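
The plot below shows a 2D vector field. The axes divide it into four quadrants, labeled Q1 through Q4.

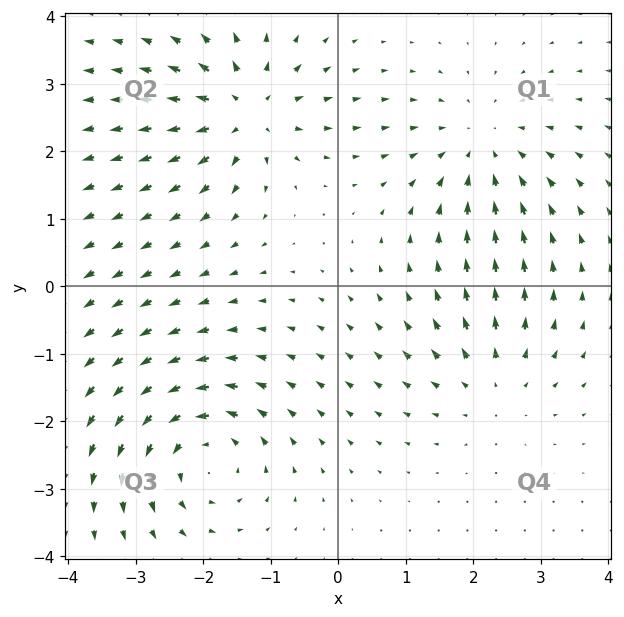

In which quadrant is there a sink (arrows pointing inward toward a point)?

The sink sits at approximately (2.1, 2.1), which lies in quadrant Q1. The divergence there is about -3, negative as expected for a sink.

Q1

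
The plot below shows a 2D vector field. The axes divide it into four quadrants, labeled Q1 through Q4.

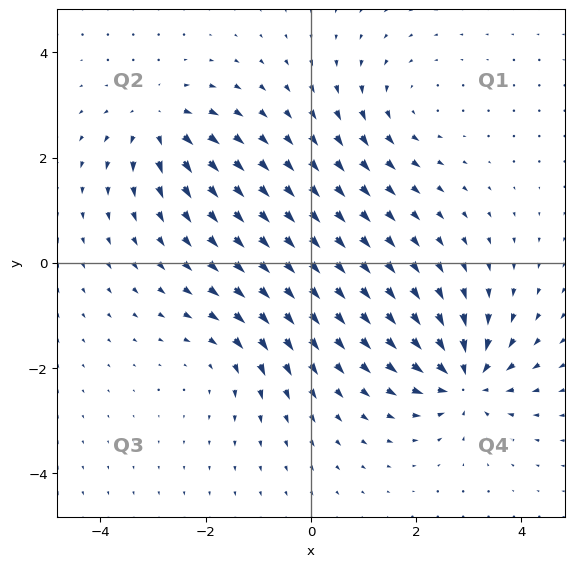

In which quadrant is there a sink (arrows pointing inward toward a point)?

The sink sits at approximately (2.9, -2.2), which lies in quadrant Q4. The divergence there is about -6, negative as expected for a sink.

Q4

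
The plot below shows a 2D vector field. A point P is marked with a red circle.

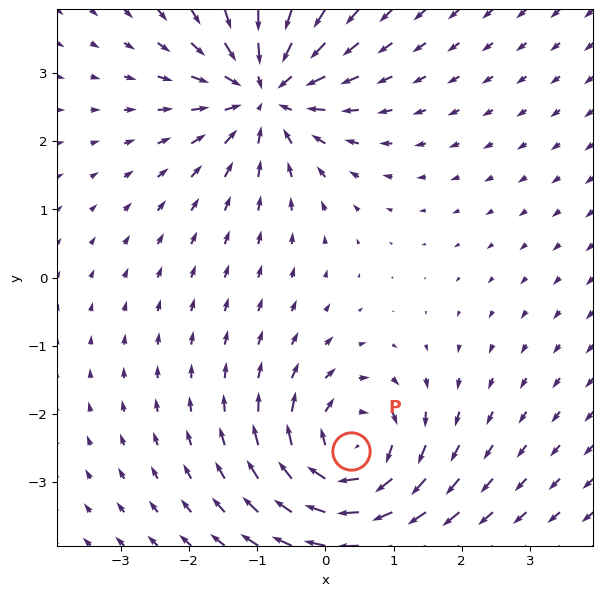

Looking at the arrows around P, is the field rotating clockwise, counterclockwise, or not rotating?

Near P at (0.4, -2.5) the arrows circulate clockwise. The curl (z-component) there is about -5; negative curl means clockwise rotation.

clockwise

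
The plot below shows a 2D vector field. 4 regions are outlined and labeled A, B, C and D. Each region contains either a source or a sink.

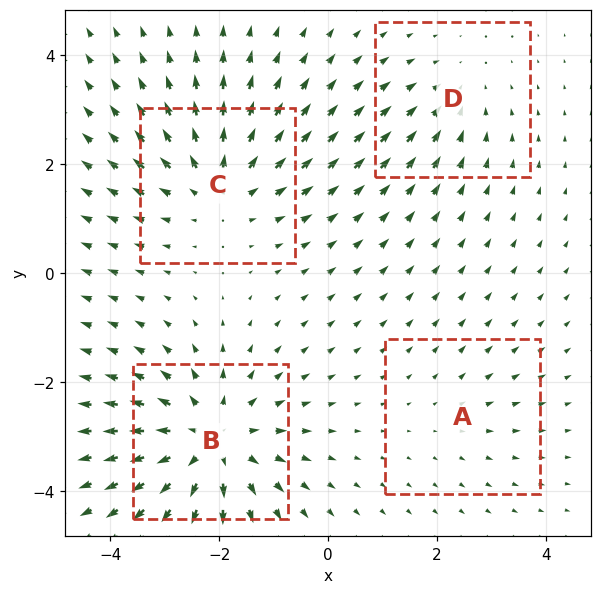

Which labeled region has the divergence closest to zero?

A

Divergence at each region's feature centre — A: about +2, B: about +6, C: about +5, D: about -3. Region A is closest to zero.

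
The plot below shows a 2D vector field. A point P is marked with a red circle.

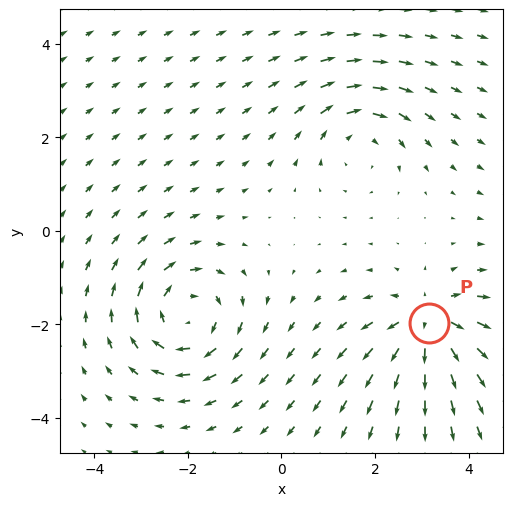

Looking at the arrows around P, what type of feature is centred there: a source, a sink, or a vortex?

source

At P (3.1, -2.0) the arrows spread outward. Divergence about +5, curl ≈0 — positive divergence with near-zero curl is a source.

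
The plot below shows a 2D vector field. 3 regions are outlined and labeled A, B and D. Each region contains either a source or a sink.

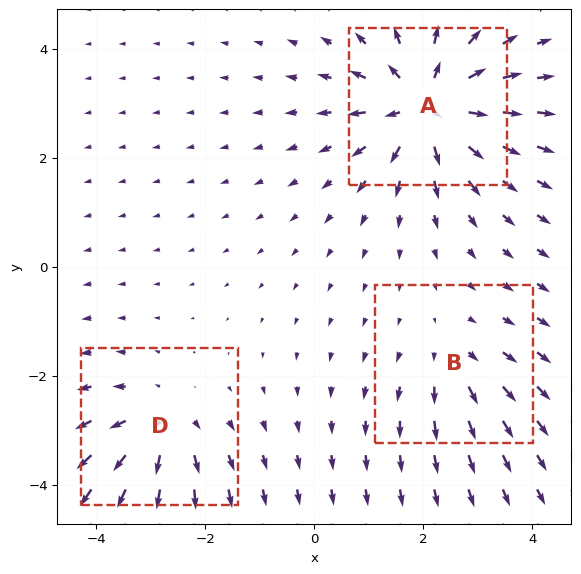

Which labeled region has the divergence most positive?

A

Divergence at each region's feature centre — A: about +6, B: about +2, D: about +3. Region A is most positive.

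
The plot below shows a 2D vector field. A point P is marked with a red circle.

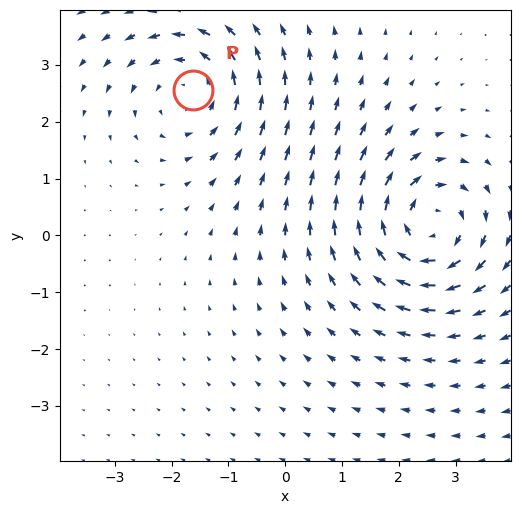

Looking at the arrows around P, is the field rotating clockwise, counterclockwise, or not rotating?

counterclockwise

Near P at (-1.6, 2.6) the arrows circulate counterclockwise. The curl (z-component) there is about +3; positive curl means counterclockwise rotation.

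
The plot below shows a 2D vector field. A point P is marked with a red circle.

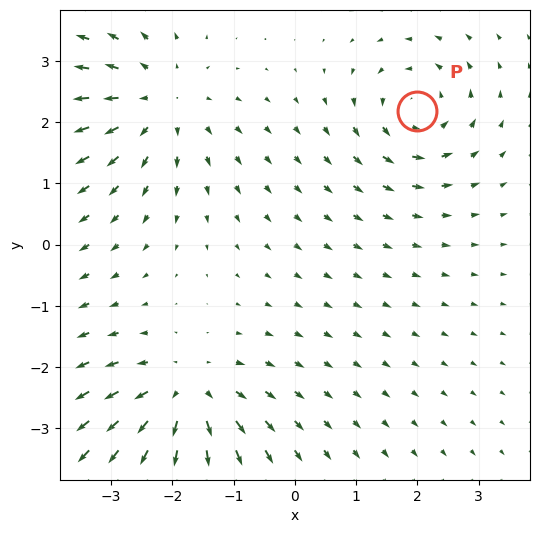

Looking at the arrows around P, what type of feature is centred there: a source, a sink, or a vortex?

At P (2.0, 2.2) the arrows circulate counterclockwise. Divergence ≈0, curl about +5 — near-zero divergence with nonzero curl is a vortex.

vortex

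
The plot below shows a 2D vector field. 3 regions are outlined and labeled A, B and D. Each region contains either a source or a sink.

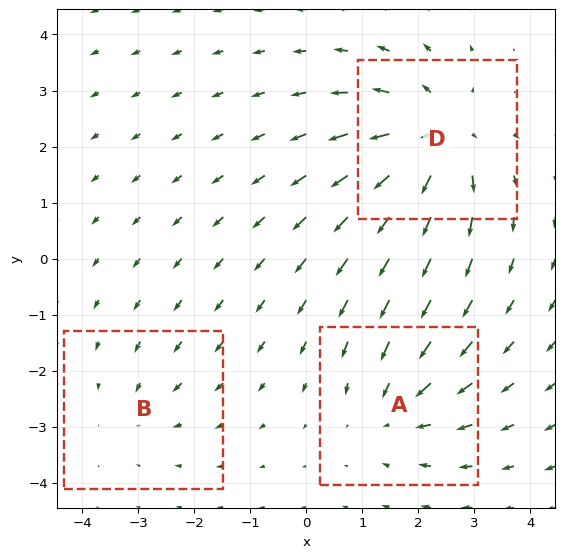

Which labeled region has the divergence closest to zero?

B

Divergence at each region's feature centre — A: about -3, B: about -2, D: about +5. Region B is closest to zero.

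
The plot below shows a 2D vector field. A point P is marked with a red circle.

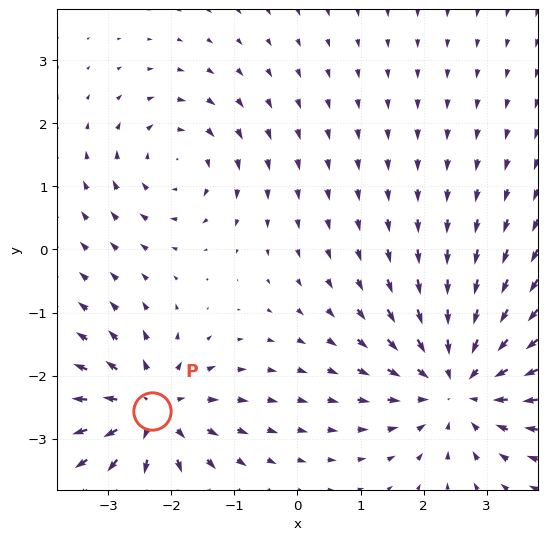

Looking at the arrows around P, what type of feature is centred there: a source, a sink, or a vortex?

At P (-2.3, -2.6) the arrows spread outward. Divergence about +5, curl ≈0 — positive divergence with near-zero curl is a source.

source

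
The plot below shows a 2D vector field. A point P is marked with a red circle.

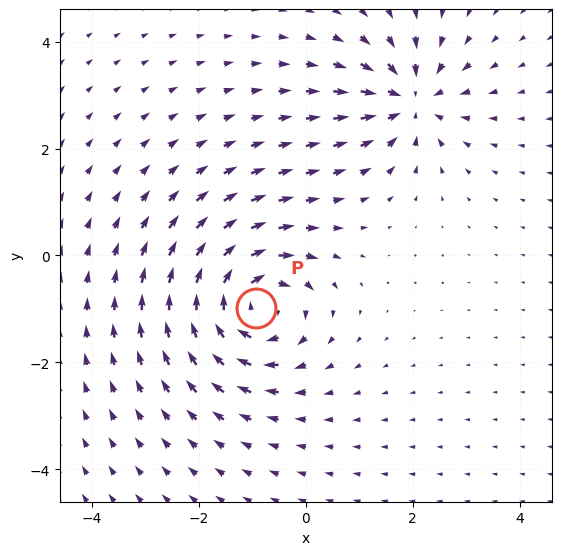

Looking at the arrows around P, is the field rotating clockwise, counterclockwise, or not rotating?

Near P at (-0.9, -1.0) the arrows circulate clockwise. The curl (z-component) there is about -5; negative curl means clockwise rotation.

clockwise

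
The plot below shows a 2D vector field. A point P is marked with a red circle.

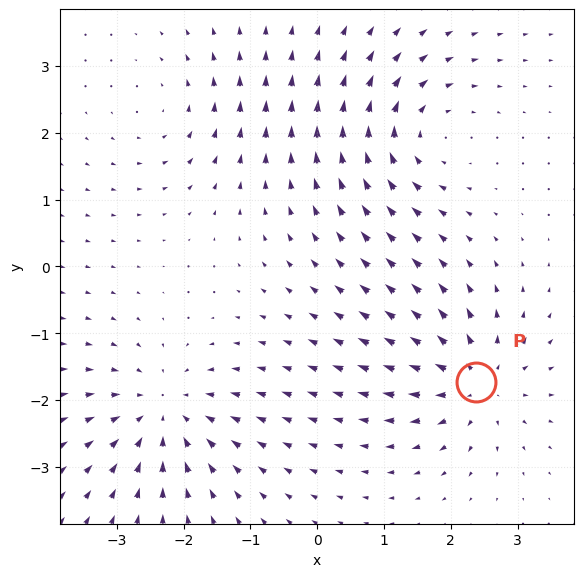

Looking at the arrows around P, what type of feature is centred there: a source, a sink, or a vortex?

At P (2.4, -1.7) the arrows spread outward. Divergence about +4, curl ≈0 — positive divergence with near-zero curl is a source.

source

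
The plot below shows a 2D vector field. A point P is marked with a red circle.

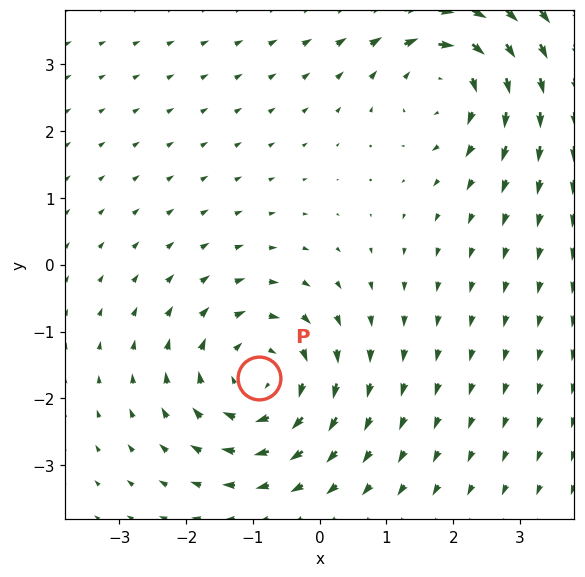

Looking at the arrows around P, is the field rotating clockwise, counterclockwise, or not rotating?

clockwise

Near P at (-0.9, -1.7) the arrows circulate clockwise. The curl (z-component) there is about -4; negative curl means clockwise rotation.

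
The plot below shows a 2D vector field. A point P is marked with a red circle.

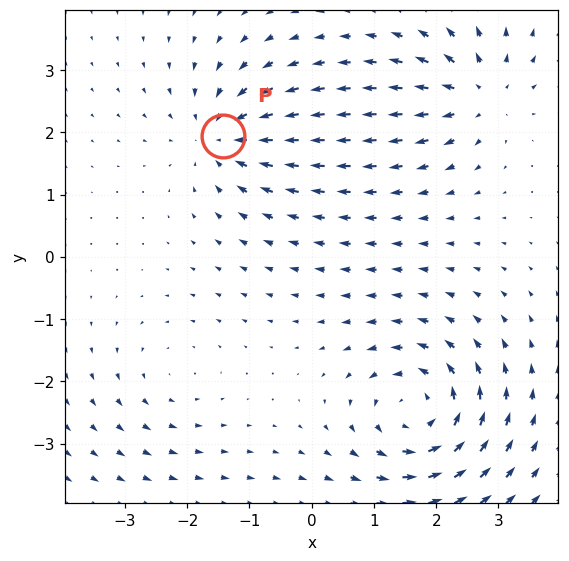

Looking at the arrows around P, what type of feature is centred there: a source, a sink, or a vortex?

sink

At P (-1.4, 1.9) the arrows converge inward. Divergence about -5, curl ≈0 — negative divergence with near-zero curl is a sink.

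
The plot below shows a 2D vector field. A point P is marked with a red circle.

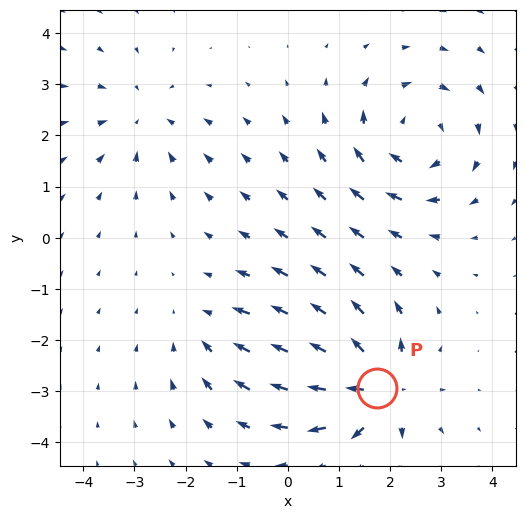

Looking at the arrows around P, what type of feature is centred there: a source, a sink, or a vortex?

At P (1.7, -2.9) the arrows spread outward. Divergence about +6, curl ≈0 — positive divergence with near-zero curl is a source.

source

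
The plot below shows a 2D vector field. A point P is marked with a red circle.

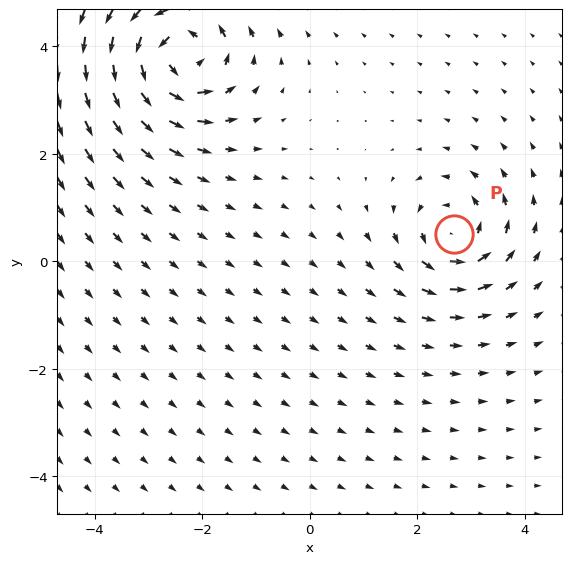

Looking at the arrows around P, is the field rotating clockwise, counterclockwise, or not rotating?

counterclockwise

Near P at (2.7, 0.5) the arrows circulate counterclockwise. The curl (z-component) there is about +4; positive curl means counterclockwise rotation.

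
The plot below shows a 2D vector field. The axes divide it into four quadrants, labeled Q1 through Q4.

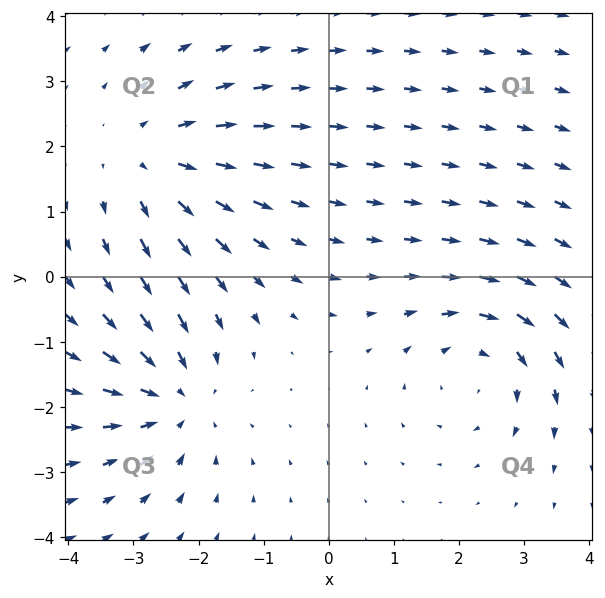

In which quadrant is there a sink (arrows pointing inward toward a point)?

The sink sits at approximately (-2.4, -1.9), which lies in quadrant Q3. The divergence there is about -3, negative as expected for a sink.

Q3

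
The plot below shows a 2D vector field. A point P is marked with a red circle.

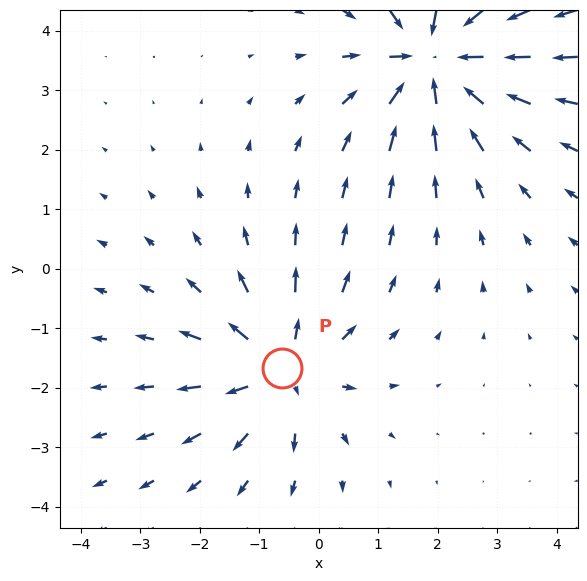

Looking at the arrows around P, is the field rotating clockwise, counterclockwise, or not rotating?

Near P at (-0.6, -1.7) the arrows show no circulation. The curl there is ≈0.

not rotating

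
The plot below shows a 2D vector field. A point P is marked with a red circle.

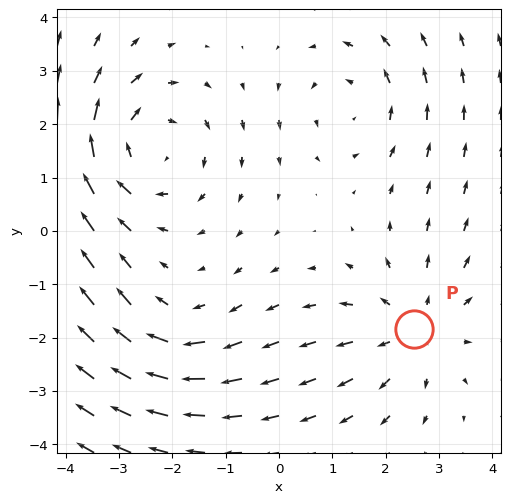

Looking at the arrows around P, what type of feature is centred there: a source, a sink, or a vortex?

source

At P (2.5, -1.8) the arrows spread outward. Divergence about +3, curl ≈0 — positive divergence with near-zero curl is a source.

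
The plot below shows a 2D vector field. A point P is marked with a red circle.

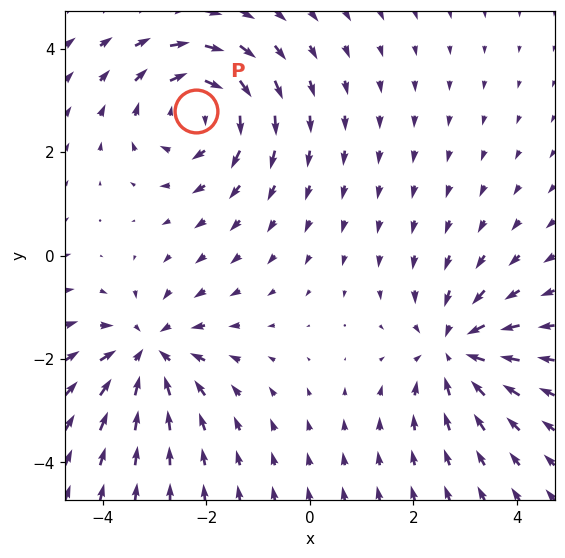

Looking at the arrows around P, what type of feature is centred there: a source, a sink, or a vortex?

At P (-2.2, 2.8) the arrows circulate clockwise. Divergence ≈0, curl about -4 — near-zero divergence with nonzero curl is a vortex.

vortex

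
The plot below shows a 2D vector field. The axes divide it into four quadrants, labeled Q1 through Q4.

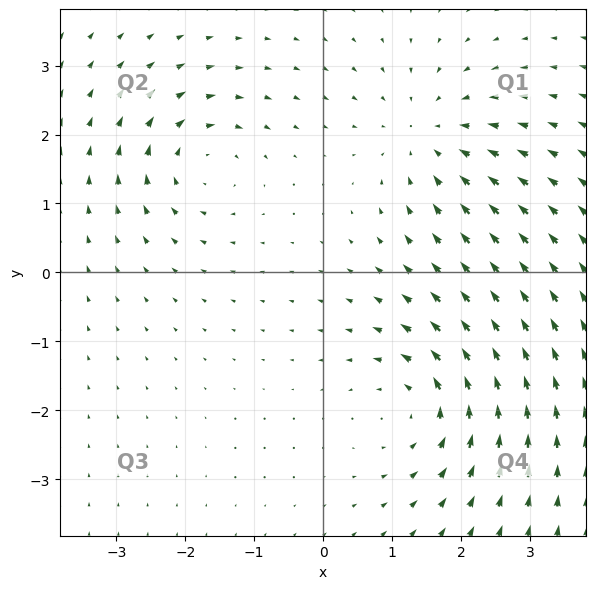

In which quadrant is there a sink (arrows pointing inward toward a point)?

The sink sits at approximately (1.5, 2.0), which lies in quadrant Q1. The divergence there is about -3, negative as expected for a sink.

Q1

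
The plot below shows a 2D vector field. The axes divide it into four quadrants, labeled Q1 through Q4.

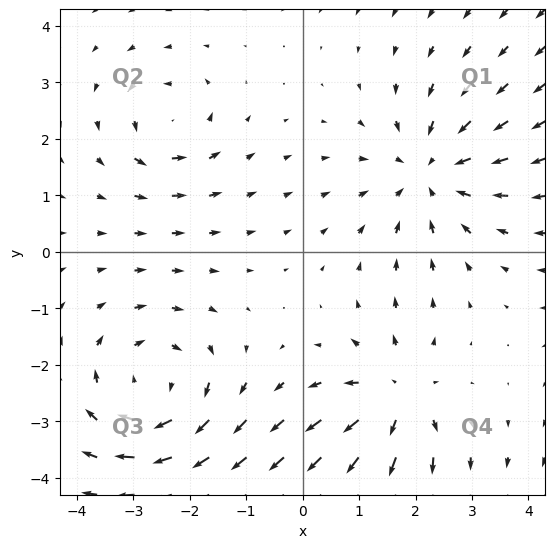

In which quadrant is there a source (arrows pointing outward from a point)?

The source sits at approximately (1.7, -2.6), which lies in quadrant Q4. The divergence there is about +4, positive as expected for a source.

Q4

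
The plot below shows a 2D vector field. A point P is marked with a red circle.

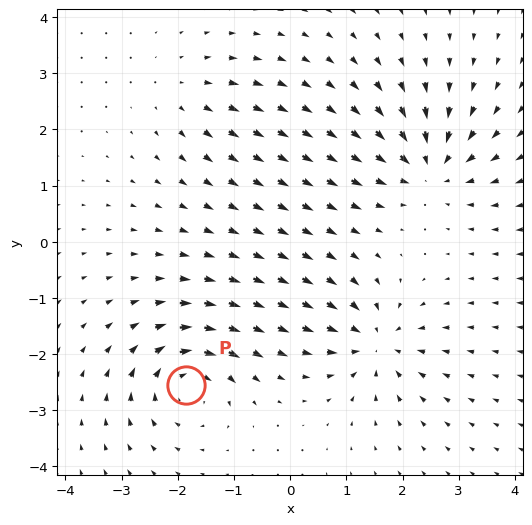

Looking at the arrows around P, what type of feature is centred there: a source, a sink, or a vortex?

vortex

At P (-1.9, -2.6) the arrows circulate clockwise. Divergence ≈0, curl about -7 — near-zero divergence with nonzero curl is a vortex.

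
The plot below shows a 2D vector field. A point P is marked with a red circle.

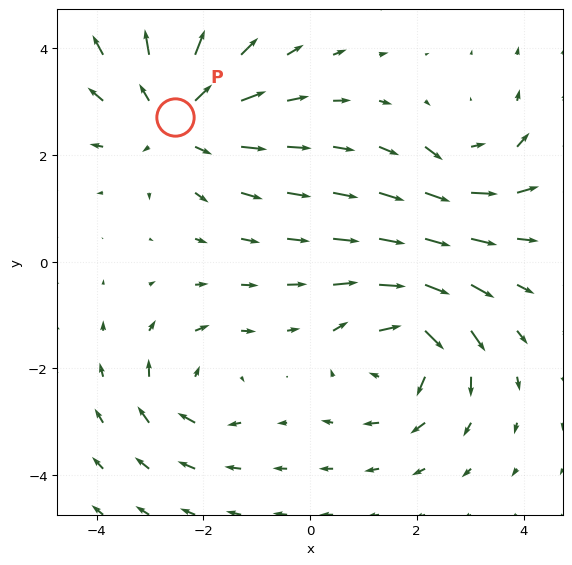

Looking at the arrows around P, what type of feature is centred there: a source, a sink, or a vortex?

At P (-2.5, 2.7) the arrows spread outward. Divergence about +4, curl ≈0 — positive divergence with near-zero curl is a source.

source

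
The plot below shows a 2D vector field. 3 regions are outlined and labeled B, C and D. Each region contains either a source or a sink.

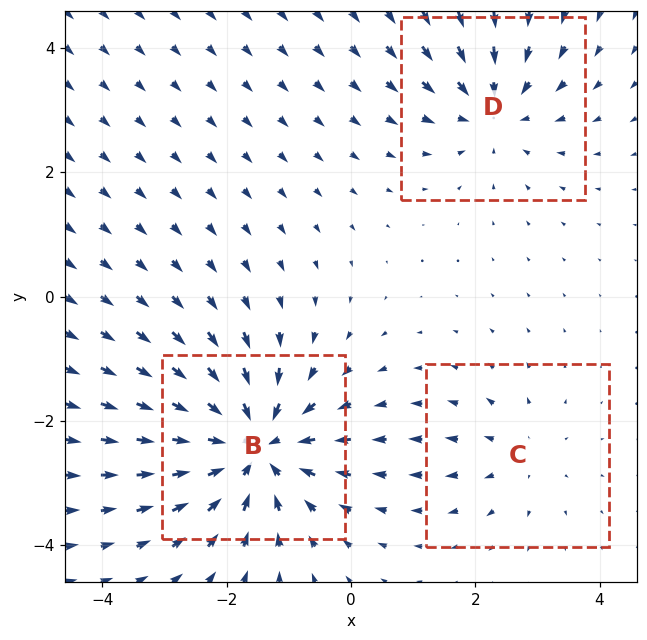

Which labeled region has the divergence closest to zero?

C

Divergence at each region's feature centre — B: about -5, C: about +2, D: about -3. Region C is closest to zero.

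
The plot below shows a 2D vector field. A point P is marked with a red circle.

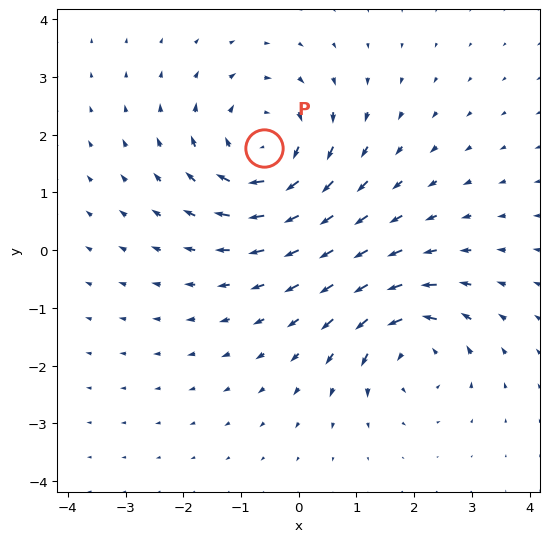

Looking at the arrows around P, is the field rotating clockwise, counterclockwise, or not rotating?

Near P at (-0.6, 1.8) the arrows circulate clockwise. The curl (z-component) there is about -5; negative curl means clockwise rotation.

clockwise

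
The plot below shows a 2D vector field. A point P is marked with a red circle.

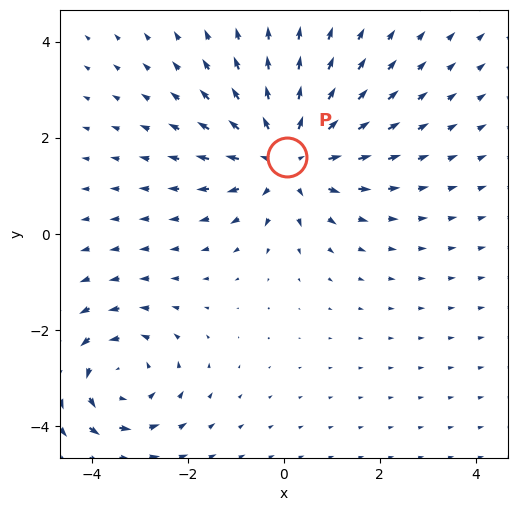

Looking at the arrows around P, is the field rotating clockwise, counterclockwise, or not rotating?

Near P at (0.1, 1.6) the arrows show no circulation. The curl there is ≈0.

not rotating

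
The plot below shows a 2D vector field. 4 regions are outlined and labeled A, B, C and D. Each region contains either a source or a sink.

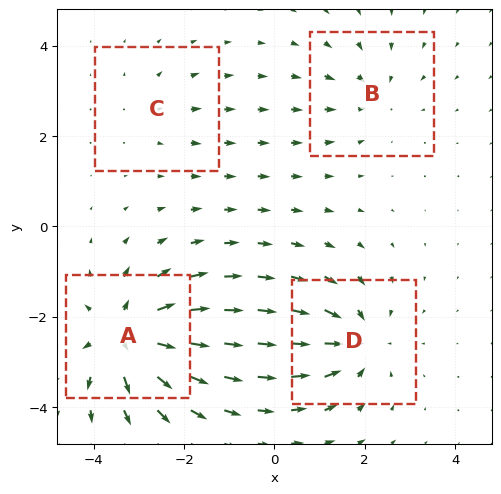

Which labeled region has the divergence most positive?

A

Divergence at each region's feature centre — A: about +7, B: about -3, C: about +2, D: about -5. Region A is most positive.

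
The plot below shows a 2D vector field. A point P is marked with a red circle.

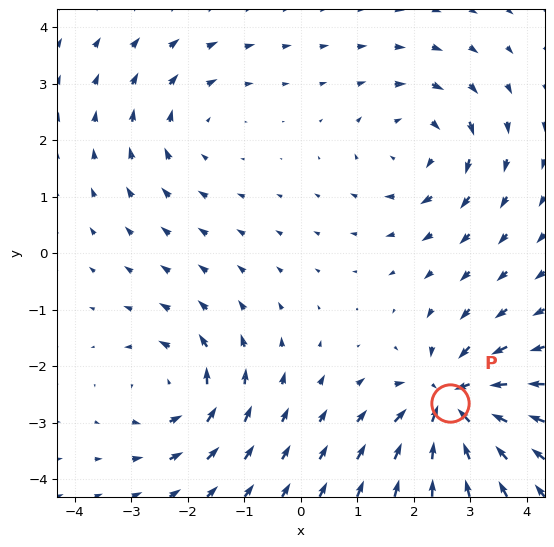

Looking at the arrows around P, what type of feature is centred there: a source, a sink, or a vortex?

At P (2.6, -2.7) the arrows converge inward. Divergence about -6, curl ≈0 — negative divergence with near-zero curl is a sink.

sink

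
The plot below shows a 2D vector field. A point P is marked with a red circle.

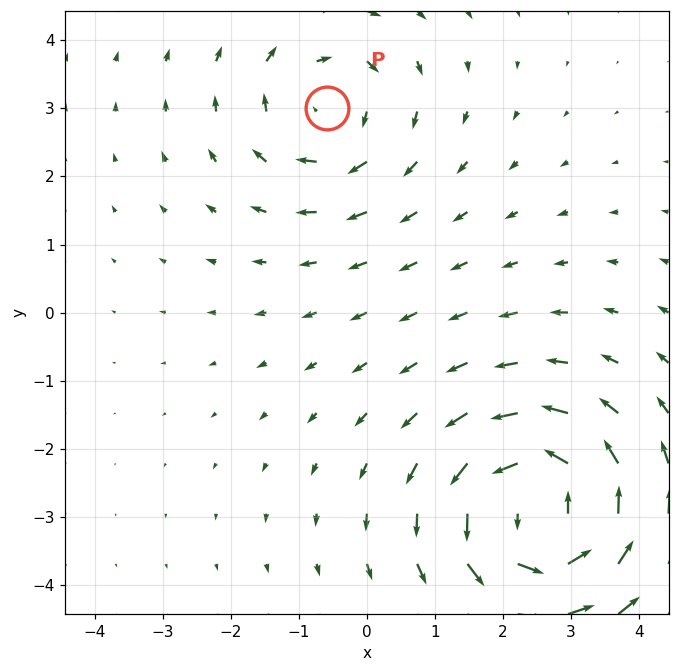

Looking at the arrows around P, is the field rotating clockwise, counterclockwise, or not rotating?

clockwise

Near P at (-0.6, 3.0) the arrows circulate clockwise. The curl (z-component) there is about -3; negative curl means clockwise rotation.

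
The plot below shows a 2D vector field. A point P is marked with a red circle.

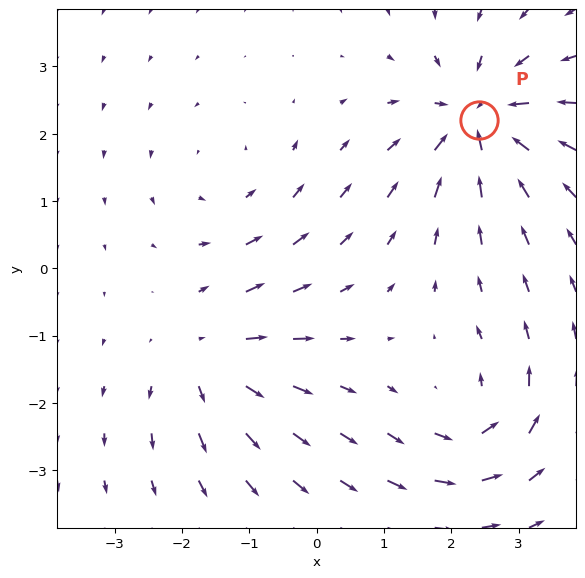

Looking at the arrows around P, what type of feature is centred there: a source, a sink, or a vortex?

sink

At P (2.4, 2.2) the arrows converge inward. Divergence about -6, curl ≈0 — negative divergence with near-zero curl is a sink.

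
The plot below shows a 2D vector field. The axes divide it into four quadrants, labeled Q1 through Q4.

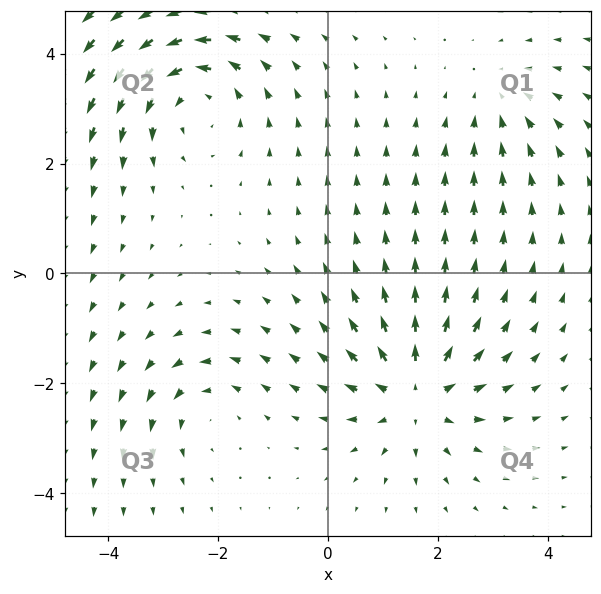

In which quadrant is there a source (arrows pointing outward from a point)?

The source sits at approximately (1.6, -2.2), which lies in quadrant Q4. The divergence there is about +5, positive as expected for a source.

Q4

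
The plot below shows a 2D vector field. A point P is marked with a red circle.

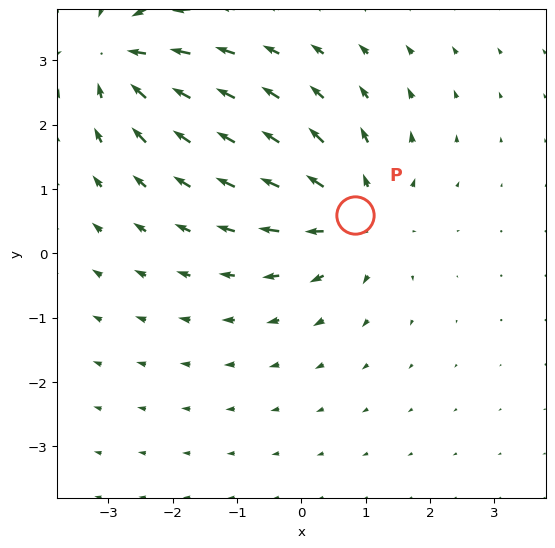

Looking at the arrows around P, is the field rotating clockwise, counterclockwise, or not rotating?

Near P at (0.8, 0.6) the arrows show no circulation. The curl there is ≈0.

not rotating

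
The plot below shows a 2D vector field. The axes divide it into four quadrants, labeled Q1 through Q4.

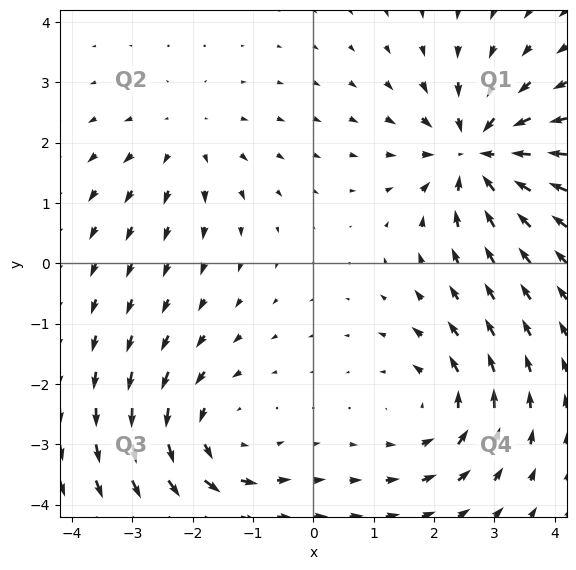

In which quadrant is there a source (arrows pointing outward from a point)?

Q2

The source sits at approximately (-2.1, 2.0), which lies in quadrant Q2. The divergence there is about +2, positive as expected for a source.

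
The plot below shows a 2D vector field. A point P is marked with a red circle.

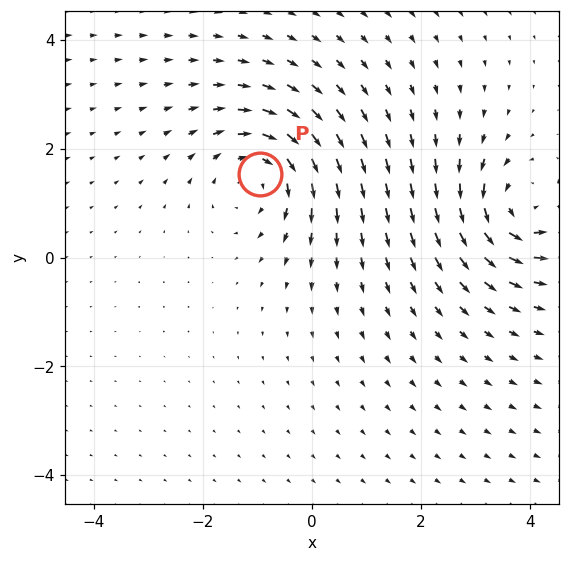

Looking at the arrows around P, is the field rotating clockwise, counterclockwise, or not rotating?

Near P at (-1.0, 1.5) the arrows circulate clockwise. The curl (z-component) there is about -5; negative curl means clockwise rotation.

clockwise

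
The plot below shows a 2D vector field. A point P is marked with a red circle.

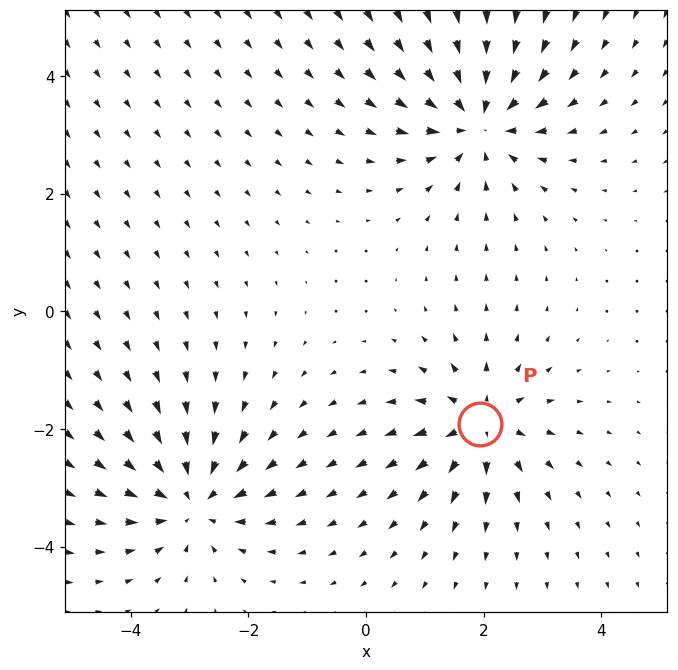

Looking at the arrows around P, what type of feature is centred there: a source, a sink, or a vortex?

At P (1.9, -1.9) the arrows spread outward. Divergence about +4, curl ≈0 — positive divergence with near-zero curl is a source.

source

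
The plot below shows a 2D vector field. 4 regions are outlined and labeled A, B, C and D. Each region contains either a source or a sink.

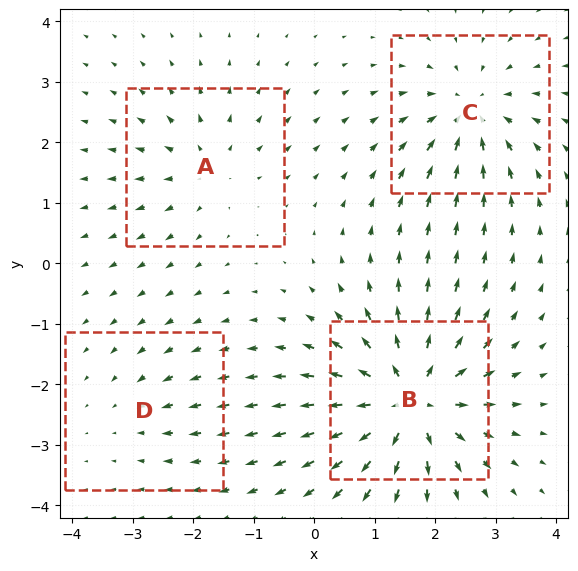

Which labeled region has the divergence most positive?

Divergence at each region's feature centre — A: about +4, B: about +8, C: about -5, D: about -2. Region B is most positive.

B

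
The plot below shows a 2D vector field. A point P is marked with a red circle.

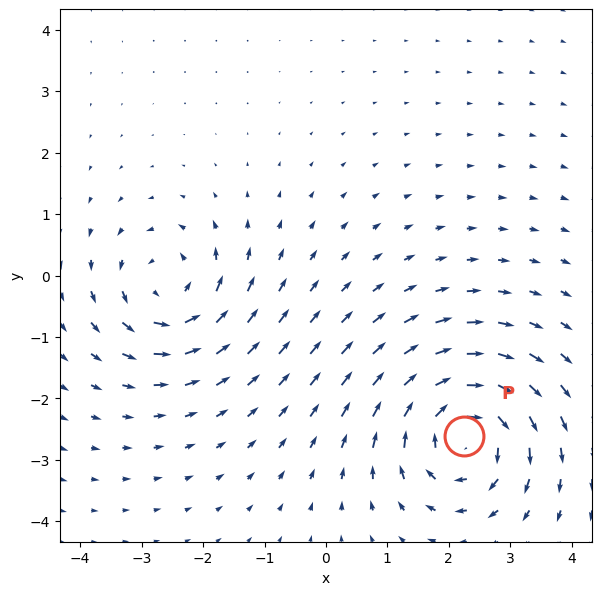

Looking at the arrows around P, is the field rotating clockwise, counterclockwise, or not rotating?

clockwise

Near P at (2.2, -2.6) the arrows circulate clockwise. The curl (z-component) there is about -6; negative curl means clockwise rotation.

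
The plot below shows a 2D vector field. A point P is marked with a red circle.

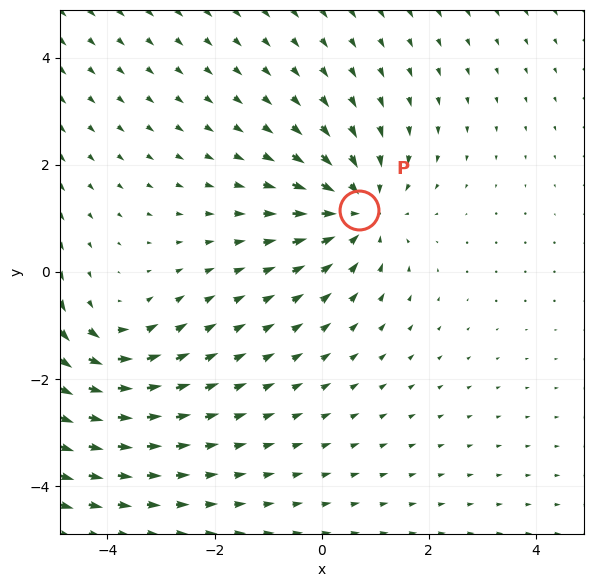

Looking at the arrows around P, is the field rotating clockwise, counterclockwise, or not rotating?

Near P at (0.7, 1.1) the arrows show no circulation. The curl there is ≈0.

not rotating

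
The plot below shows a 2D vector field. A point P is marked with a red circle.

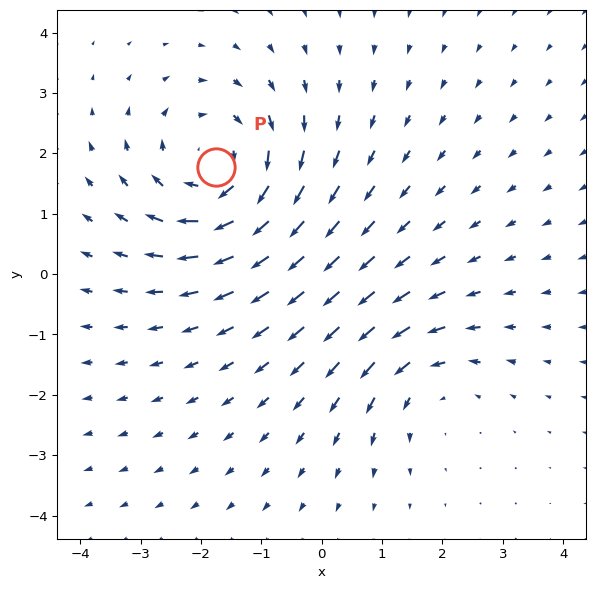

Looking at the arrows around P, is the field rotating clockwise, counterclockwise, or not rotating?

Near P at (-1.7, 1.8) the arrows circulate clockwise. The curl (z-component) there is about -4; negative curl means clockwise rotation.

clockwise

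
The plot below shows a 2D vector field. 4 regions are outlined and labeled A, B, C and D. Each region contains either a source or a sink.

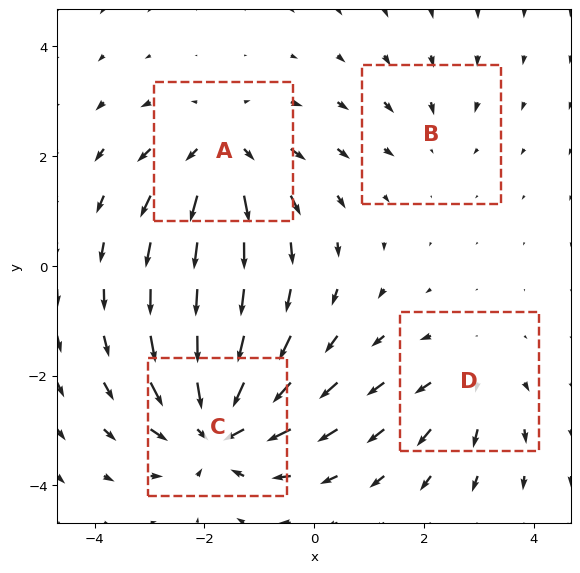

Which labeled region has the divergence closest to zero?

Divergence at each region's feature centre — A: about +5, B: about -2, C: about -7, D: about +3. Region B is closest to zero.

B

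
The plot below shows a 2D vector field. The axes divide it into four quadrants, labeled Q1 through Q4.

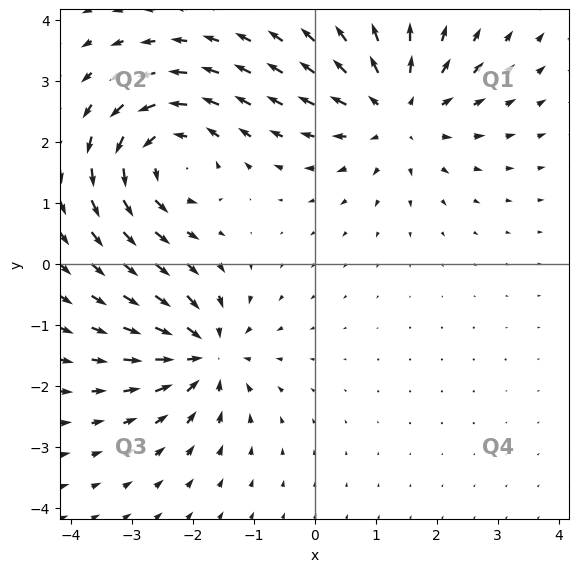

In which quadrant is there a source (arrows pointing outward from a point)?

The source sits at approximately (1.3, 2.5), which lies in quadrant Q1. The divergence there is about +4, positive as expected for a source.

Q1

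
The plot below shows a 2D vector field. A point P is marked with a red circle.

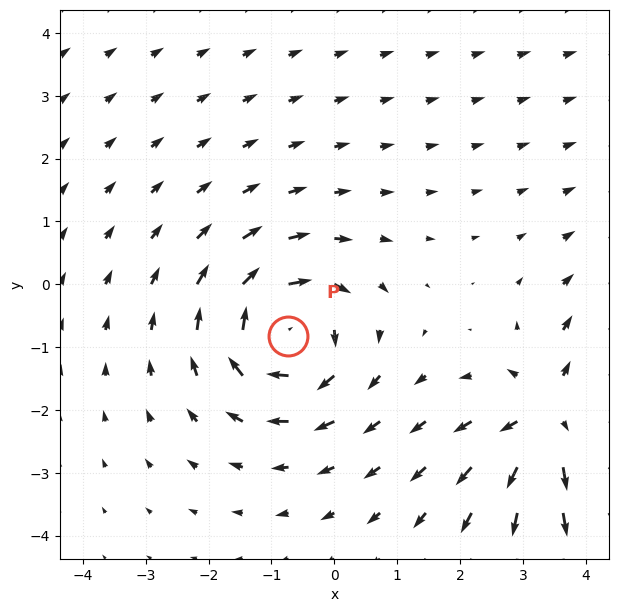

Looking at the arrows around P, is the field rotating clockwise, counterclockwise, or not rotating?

clockwise

Near P at (-0.7, -0.8) the arrows circulate clockwise. The curl (z-component) there is about -3; negative curl means clockwise rotation.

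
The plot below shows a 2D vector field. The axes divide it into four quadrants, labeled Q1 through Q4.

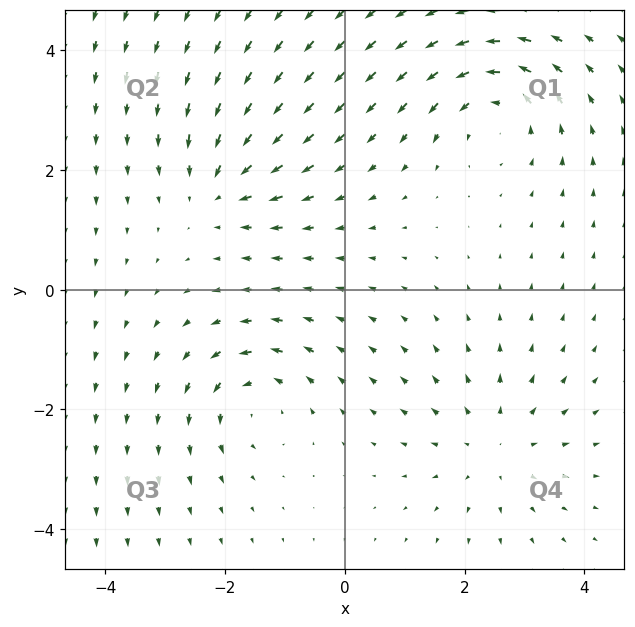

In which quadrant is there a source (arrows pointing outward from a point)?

The source sits at approximately (2.5, -2.6), which lies in quadrant Q4. The divergence there is about +3, positive as expected for a source.

Q4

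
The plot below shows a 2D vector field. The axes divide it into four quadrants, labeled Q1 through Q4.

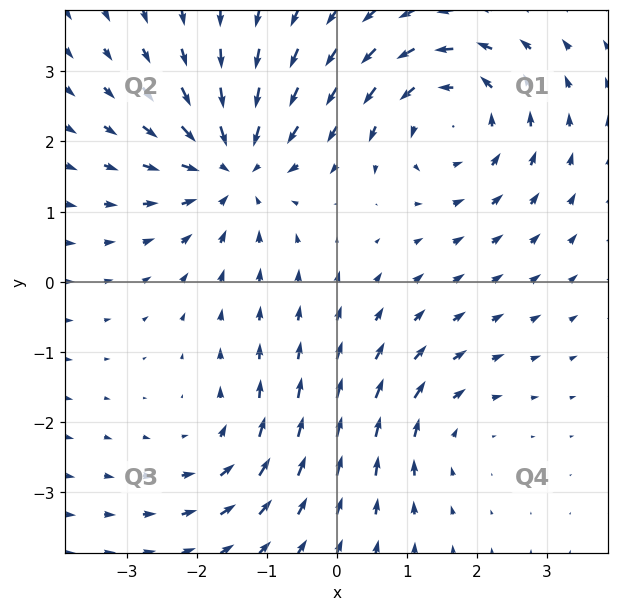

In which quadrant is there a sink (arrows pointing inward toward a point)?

Q2

The sink sits at approximately (-1.5, 1.6), which lies in quadrant Q2. The divergence there is about -5, negative as expected for a sink.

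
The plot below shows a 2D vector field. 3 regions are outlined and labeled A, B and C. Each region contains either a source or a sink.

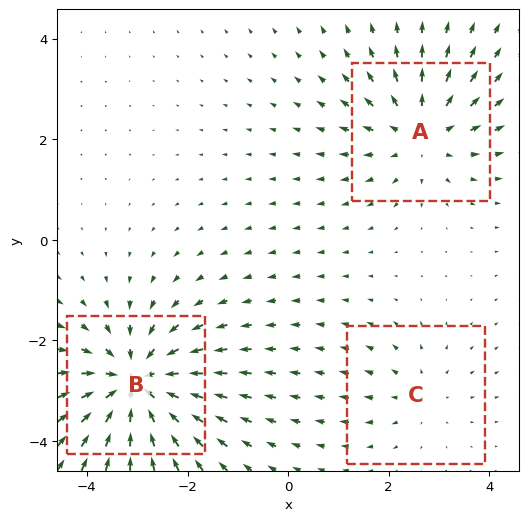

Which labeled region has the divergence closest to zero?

Divergence at each region's feature centre — A: about +3, B: about -5, C: about +2. Region C is closest to zero.

C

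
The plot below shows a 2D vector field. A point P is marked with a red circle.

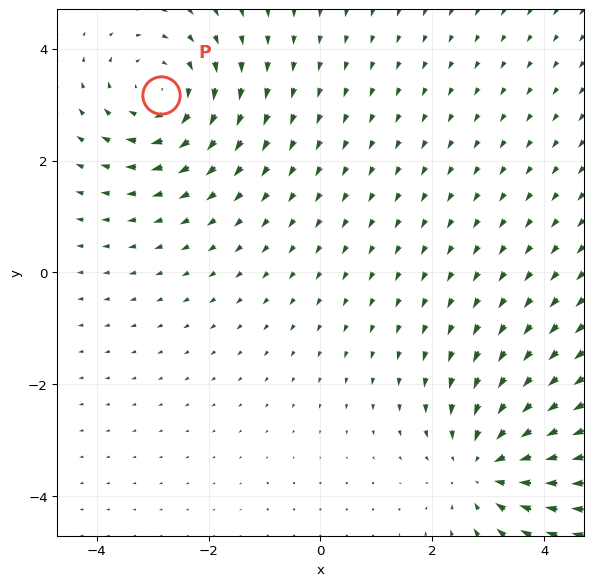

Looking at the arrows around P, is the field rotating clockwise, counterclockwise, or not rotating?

Near P at (-2.8, 3.2) the arrows circulate clockwise. The curl (z-component) there is about -4; negative curl means clockwise rotation.

clockwise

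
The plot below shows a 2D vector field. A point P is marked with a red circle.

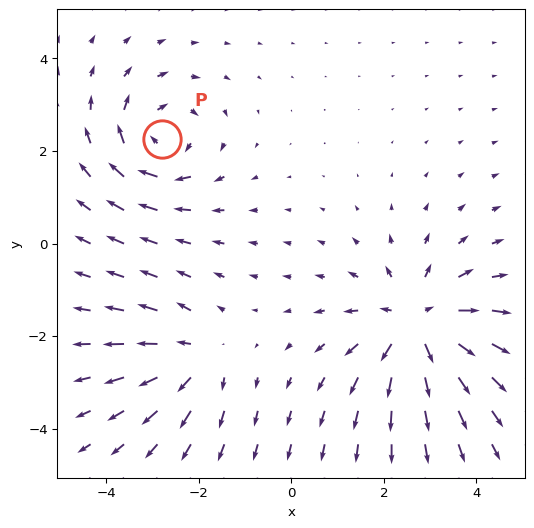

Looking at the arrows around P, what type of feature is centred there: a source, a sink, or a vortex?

vortex

At P (-2.8, 2.3) the arrows circulate clockwise. Divergence ≈0, curl about -4 — near-zero divergence with nonzero curl is a vortex.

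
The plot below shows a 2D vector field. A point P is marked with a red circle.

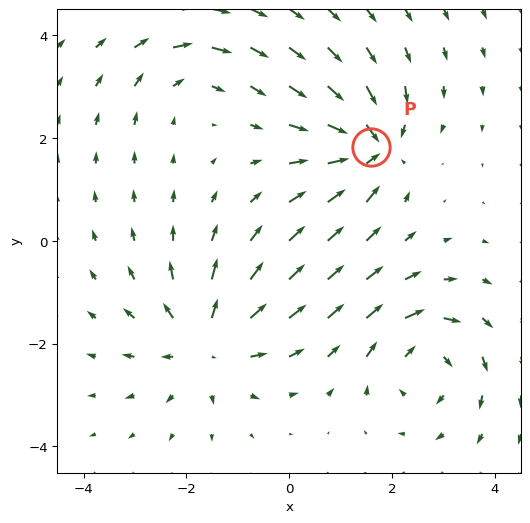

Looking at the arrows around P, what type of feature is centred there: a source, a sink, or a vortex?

At P (1.6, 1.8) the arrows converge inward. Divergence about -6, curl ≈0 — negative divergence with near-zero curl is a sink.

sink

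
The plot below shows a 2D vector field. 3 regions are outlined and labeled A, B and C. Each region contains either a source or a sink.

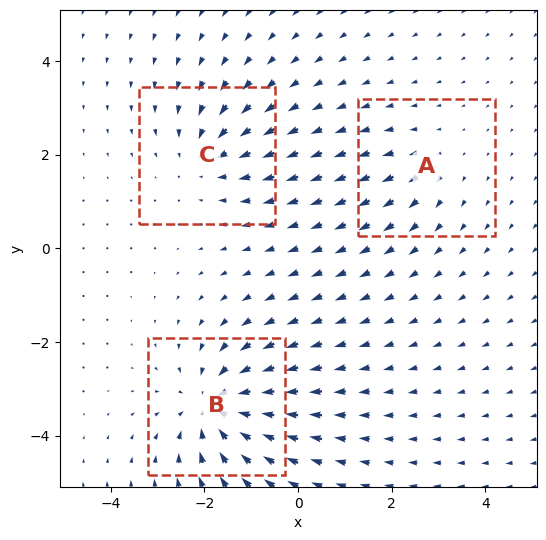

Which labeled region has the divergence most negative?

Divergence at each region's feature centre — A: about +2, B: about -5, C: about -3. Region B is most negative.

B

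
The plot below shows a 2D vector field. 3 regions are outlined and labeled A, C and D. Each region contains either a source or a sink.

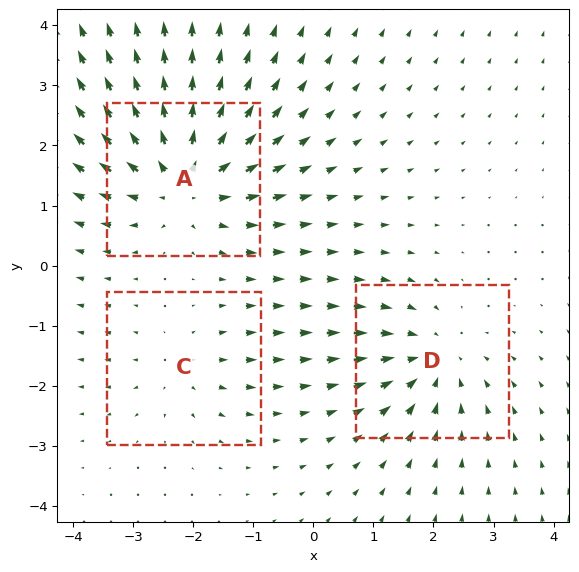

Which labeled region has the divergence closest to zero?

Divergence at each region's feature centre — A: about +5, C: about +2, D: about -3. Region C is closest to zero.

C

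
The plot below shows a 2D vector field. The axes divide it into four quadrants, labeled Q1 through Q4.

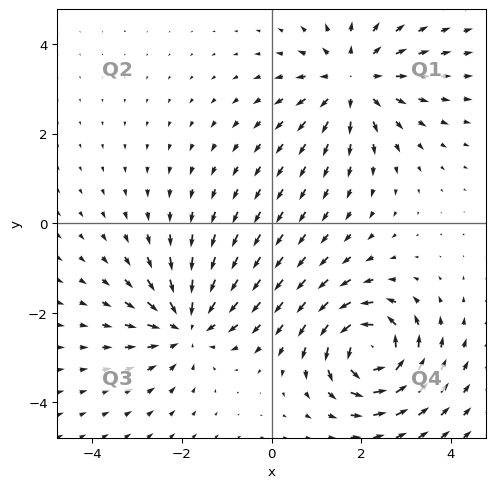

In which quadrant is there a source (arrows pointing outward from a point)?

Q1

The source sits at approximately (1.8, 3.2), which lies in quadrant Q1. The divergence there is about +4, positive as expected for a source.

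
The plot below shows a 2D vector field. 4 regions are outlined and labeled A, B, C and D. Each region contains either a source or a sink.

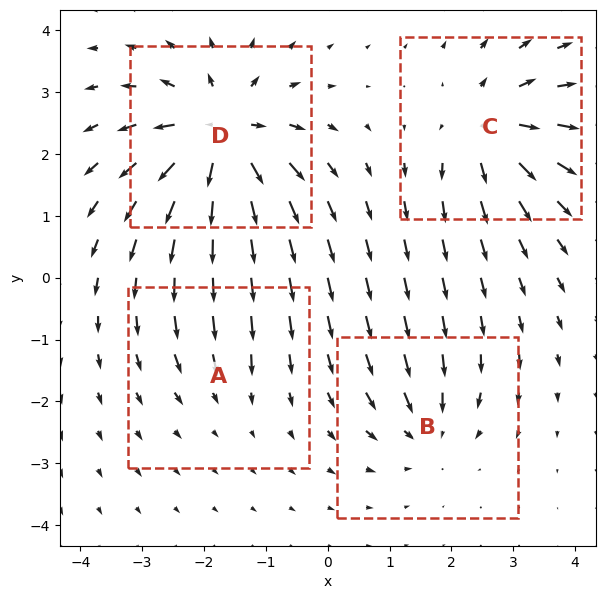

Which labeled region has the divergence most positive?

D

Divergence at each region's feature centre — A: about -3, B: about -4, C: about +6, D: about +9. Region D is most positive.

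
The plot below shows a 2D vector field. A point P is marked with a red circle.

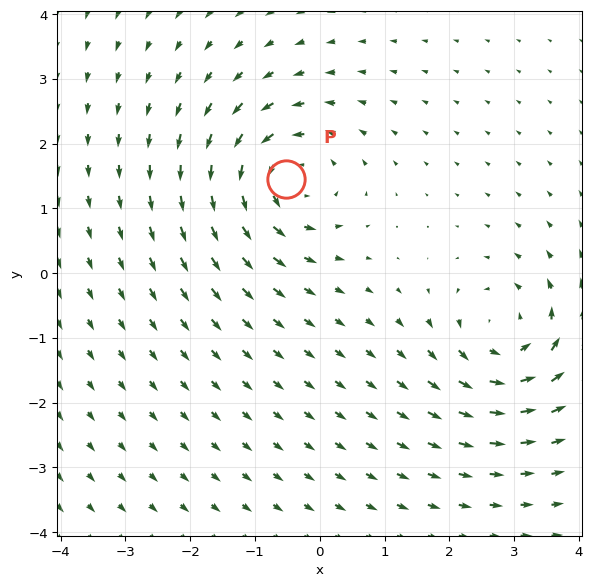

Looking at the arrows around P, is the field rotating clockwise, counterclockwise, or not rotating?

counterclockwise

Near P at (-0.5, 1.5) the arrows circulate counterclockwise. The curl (z-component) there is about +5; positive curl means counterclockwise rotation.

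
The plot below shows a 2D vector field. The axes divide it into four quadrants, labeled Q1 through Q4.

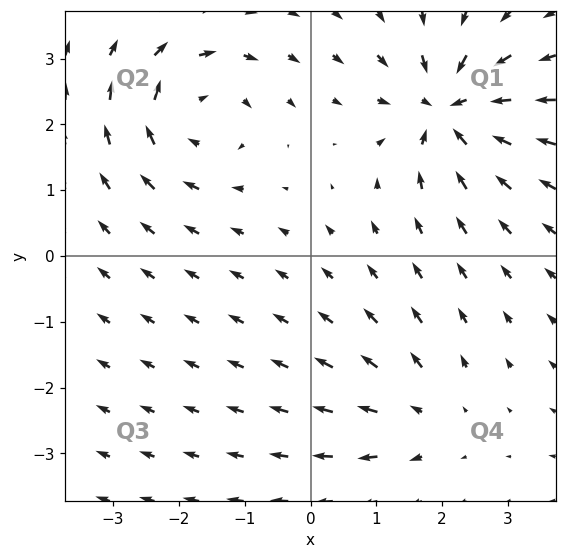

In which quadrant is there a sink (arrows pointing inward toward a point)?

Q1

The sink sits at approximately (2.1, 2.2), which lies in quadrant Q1. The divergence there is about -6, negative as expected for a sink.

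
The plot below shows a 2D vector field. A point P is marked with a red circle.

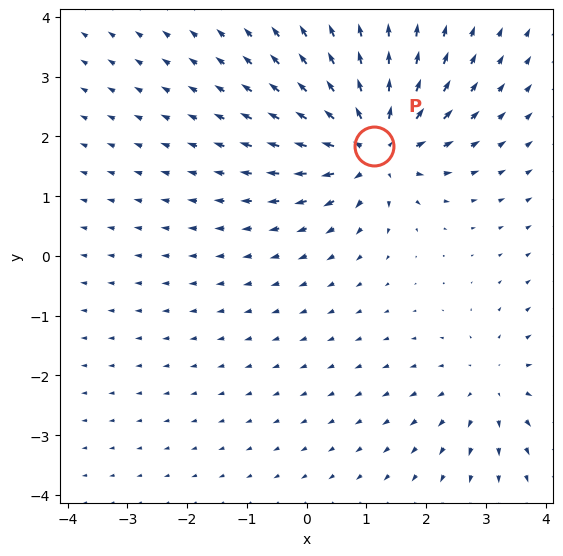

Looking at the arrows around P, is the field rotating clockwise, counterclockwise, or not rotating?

not rotating

Near P at (1.1, 1.8) the arrows show no circulation. The curl there is ≈0.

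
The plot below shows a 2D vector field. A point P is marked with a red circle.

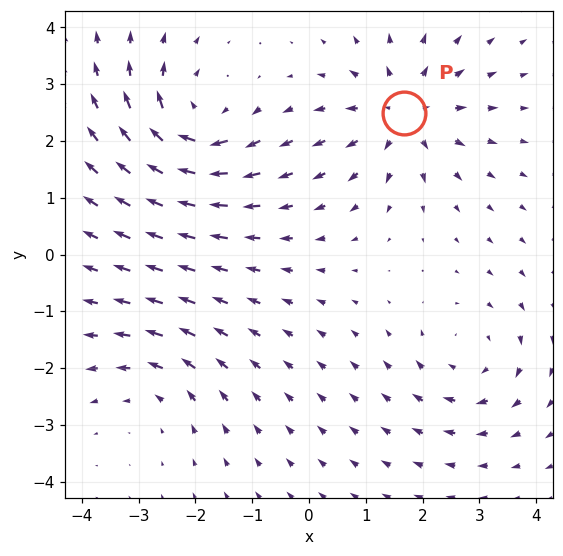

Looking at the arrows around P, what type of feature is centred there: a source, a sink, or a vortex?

source

At P (1.7, 2.5) the arrows spread outward. Divergence about +5, curl ≈0 — positive divergence with near-zero curl is a source.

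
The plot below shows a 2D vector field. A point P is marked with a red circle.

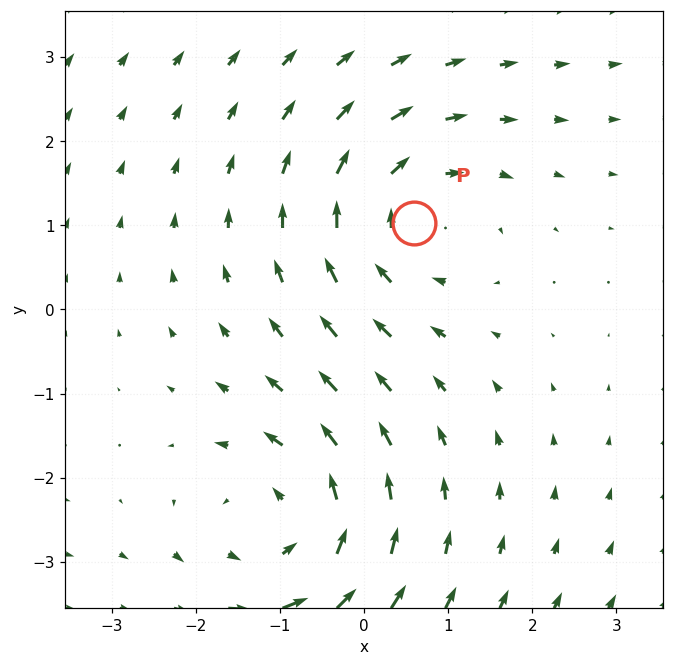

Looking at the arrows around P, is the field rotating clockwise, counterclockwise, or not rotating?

Near P at (0.6, 1.0) the arrows circulate clockwise. The curl (z-component) there is about -3; negative curl means clockwise rotation.

clockwise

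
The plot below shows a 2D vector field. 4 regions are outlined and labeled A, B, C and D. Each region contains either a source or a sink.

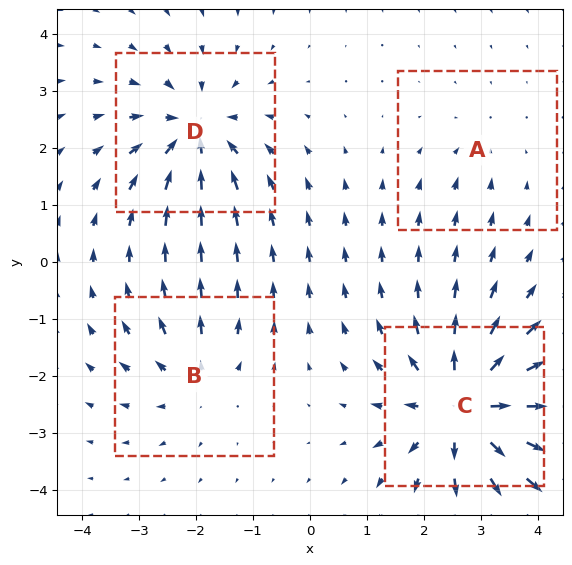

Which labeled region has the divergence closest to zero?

A

Divergence at each region's feature centre — A: about -2, B: about +4, C: about +7, D: about -5. Region A is closest to zero.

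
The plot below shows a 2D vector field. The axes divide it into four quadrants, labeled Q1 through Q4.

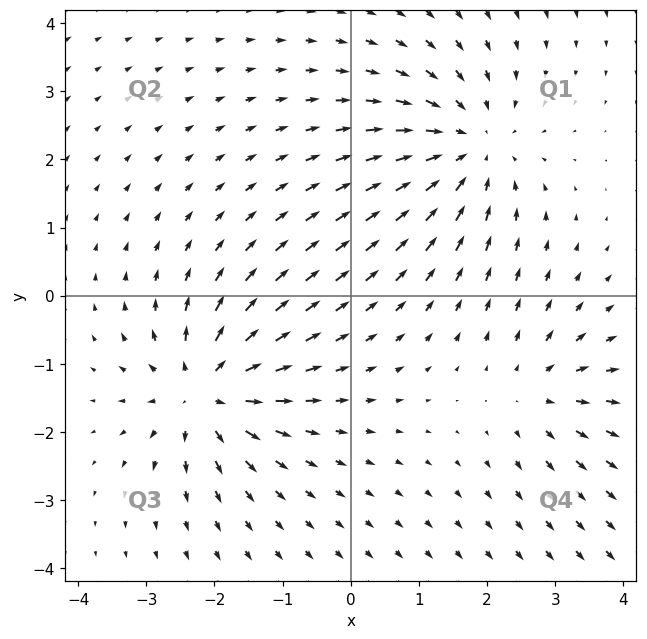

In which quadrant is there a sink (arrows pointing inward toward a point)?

The sink sits at approximately (1.7, 2.2), which lies in quadrant Q1. The divergence there is about -4, negative as expected for a sink.

Q1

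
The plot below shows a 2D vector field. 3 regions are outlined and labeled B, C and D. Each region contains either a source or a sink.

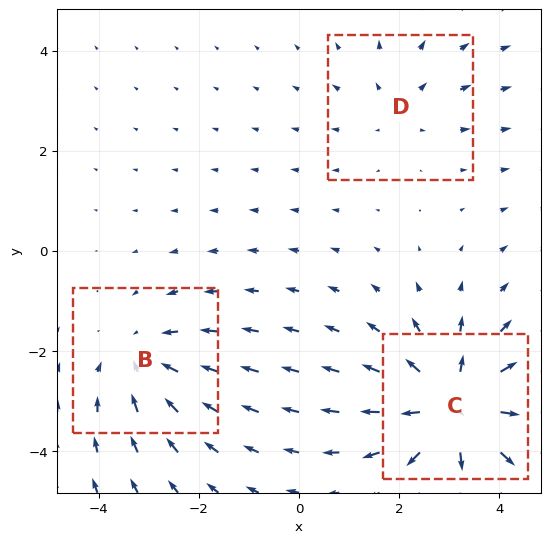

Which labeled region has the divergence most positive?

Divergence at each region's feature centre — B: about -3, C: about +4, D: about +2. Region C is most positive.

C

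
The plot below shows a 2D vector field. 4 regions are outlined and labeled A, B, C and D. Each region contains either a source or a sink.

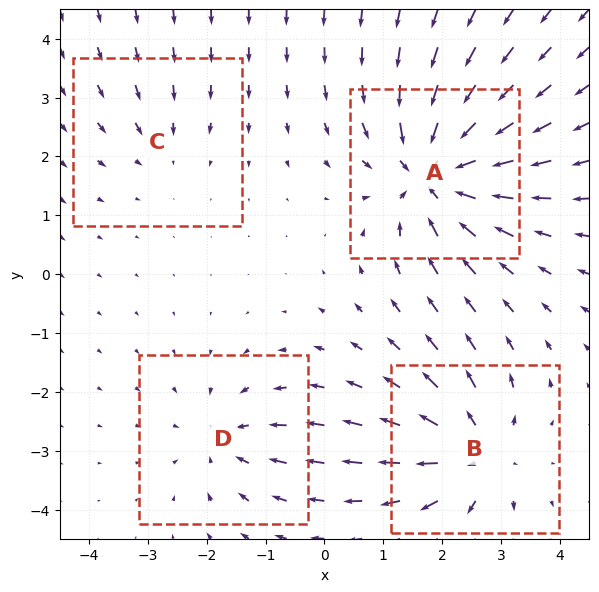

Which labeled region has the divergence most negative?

Divergence at each region's feature centre — A: about -7, B: about +5, C: about -2, D: about -4. Region A is most negative.

A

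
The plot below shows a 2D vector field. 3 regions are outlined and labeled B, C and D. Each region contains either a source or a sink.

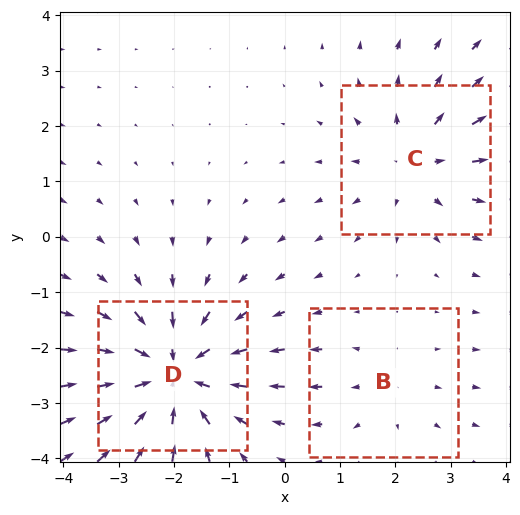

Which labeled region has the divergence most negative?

Divergence at each region's feature centre — B: about +2, C: about +3, D: about -5. Region D is most negative.

D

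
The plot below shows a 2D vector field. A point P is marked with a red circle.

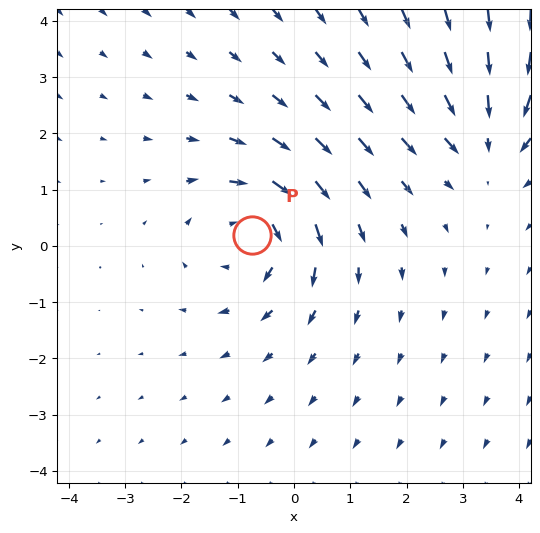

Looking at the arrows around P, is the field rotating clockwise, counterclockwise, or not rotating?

Near P at (-0.7, 0.2) the arrows circulate clockwise. The curl (z-component) there is about -3; negative curl means clockwise rotation.

clockwise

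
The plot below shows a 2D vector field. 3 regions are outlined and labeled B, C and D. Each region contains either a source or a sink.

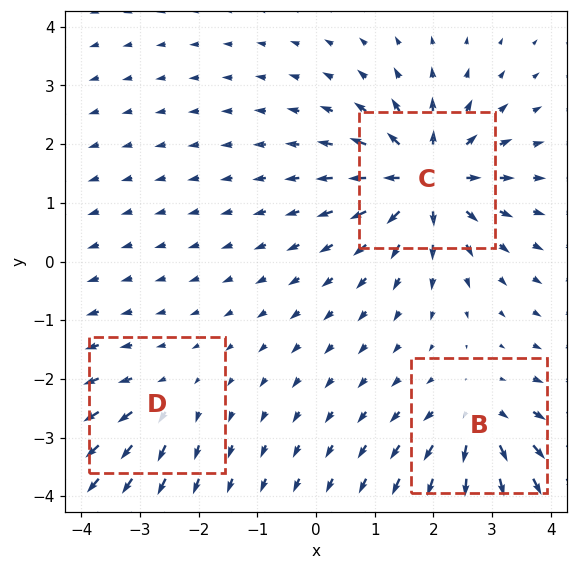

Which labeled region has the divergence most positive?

C

Divergence at each region's feature centre — B: about +4, C: about +7, D: about +3. Region C is most positive.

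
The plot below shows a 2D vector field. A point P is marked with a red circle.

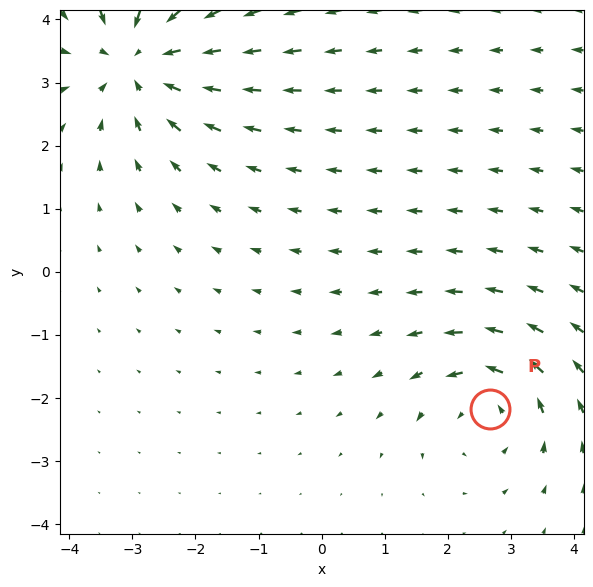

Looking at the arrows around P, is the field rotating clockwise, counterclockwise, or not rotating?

Near P at (2.7, -2.2) the arrows circulate counterclockwise. The curl (z-component) there is about +3; positive curl means counterclockwise rotation.

counterclockwise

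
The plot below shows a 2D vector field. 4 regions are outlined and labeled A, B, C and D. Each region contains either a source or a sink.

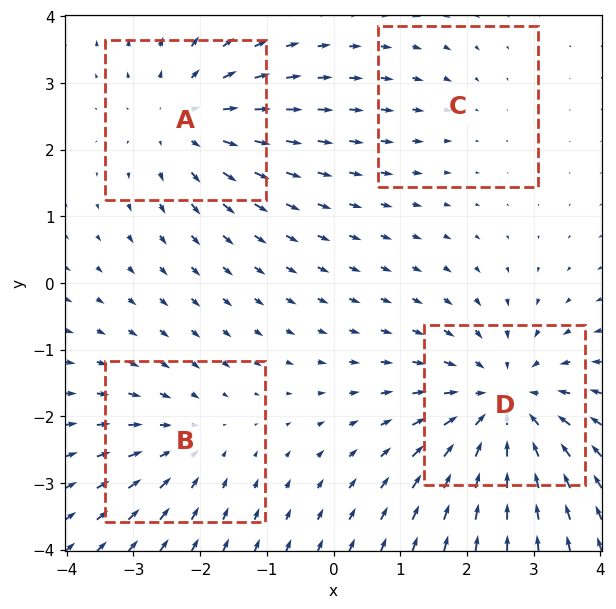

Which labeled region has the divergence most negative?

Divergence at each region's feature centre — A: about +4, B: about -3, C: about -2, D: about -6. Region D is most negative.

D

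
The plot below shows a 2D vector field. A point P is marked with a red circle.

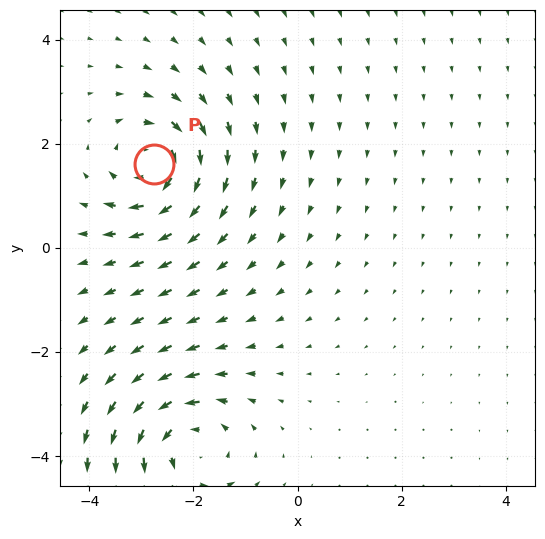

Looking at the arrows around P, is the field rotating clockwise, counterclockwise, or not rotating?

Near P at (-2.8, 1.6) the arrows circulate clockwise. The curl (z-component) there is about -5; negative curl means clockwise rotation.

clockwise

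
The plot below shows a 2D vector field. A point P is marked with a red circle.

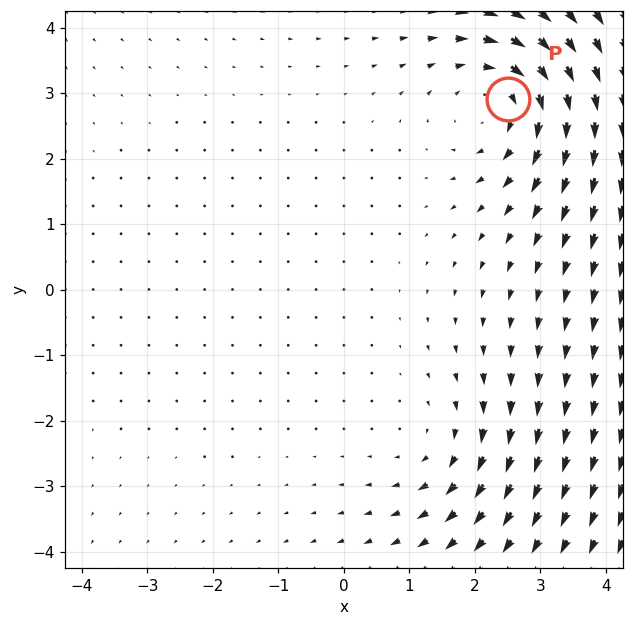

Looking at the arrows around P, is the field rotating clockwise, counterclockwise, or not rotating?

Near P at (2.5, 2.9) the arrows circulate clockwise. The curl (z-component) there is about -4; negative curl means clockwise rotation.

clockwise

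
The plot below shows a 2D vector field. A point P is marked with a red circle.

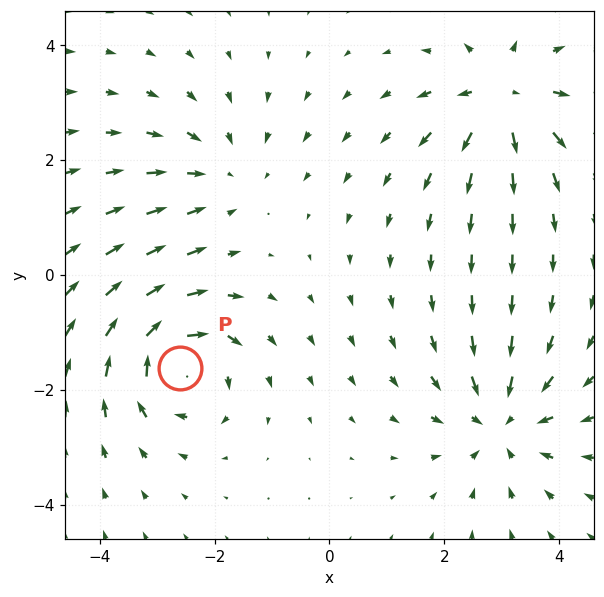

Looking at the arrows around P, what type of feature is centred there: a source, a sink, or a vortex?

vortex

At P (-2.6, -1.6) the arrows circulate clockwise. Divergence ≈0, curl about -6 — near-zero divergence with nonzero curl is a vortex.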